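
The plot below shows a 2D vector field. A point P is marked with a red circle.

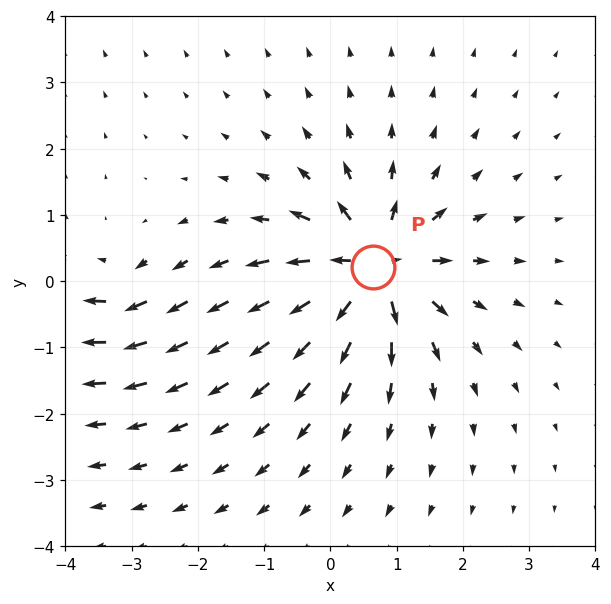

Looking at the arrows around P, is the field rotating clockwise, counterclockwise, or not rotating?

Near P at (0.6, 0.2) the arrows show no circulation. The curl there is ≈0.

not rotating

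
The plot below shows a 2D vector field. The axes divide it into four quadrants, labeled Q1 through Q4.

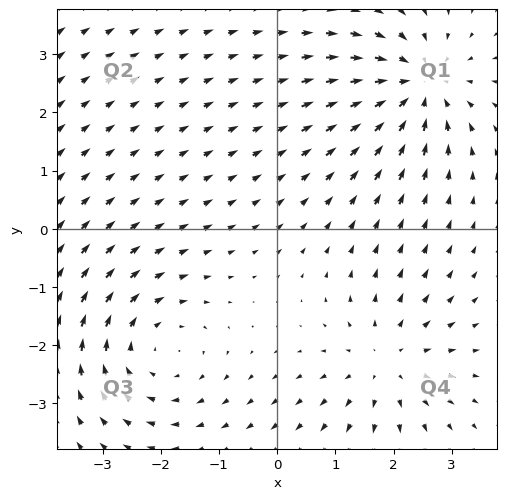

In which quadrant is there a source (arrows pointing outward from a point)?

The source sits at approximately (1.9, -2.3), which lies in quadrant Q4. The divergence there is about +4, positive as expected for a source.

Q4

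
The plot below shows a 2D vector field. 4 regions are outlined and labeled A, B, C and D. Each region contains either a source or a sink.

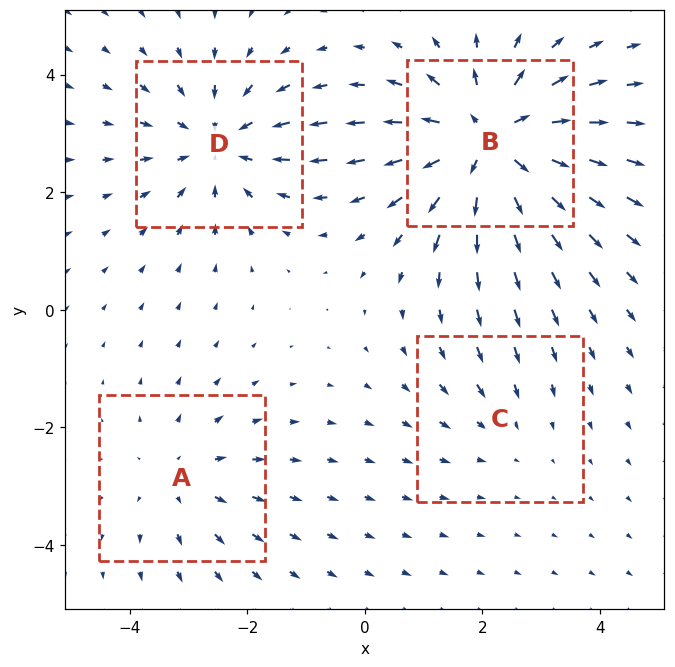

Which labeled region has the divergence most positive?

B

Divergence at each region's feature centre — A: about +3, B: about +6, C: about -2, D: about -4. Region B is most positive.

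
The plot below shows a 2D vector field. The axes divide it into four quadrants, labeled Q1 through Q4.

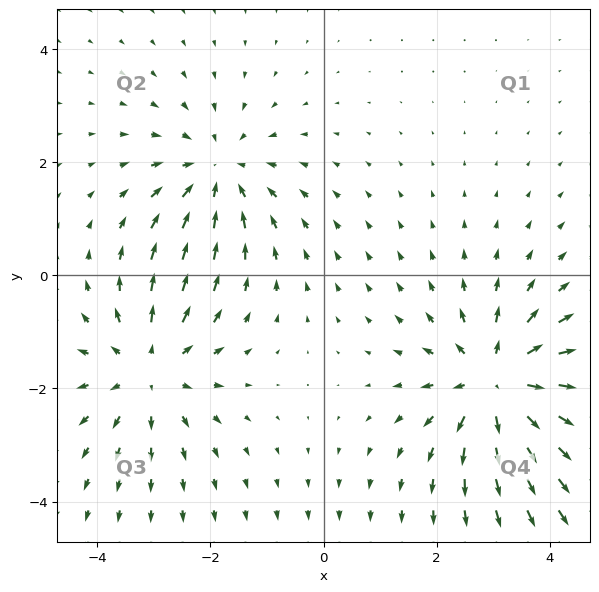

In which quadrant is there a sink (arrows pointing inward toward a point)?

Q2

The sink sits at approximately (-1.9, 1.8), which lies in quadrant Q2. The divergence there is about -4, negative as expected for a sink.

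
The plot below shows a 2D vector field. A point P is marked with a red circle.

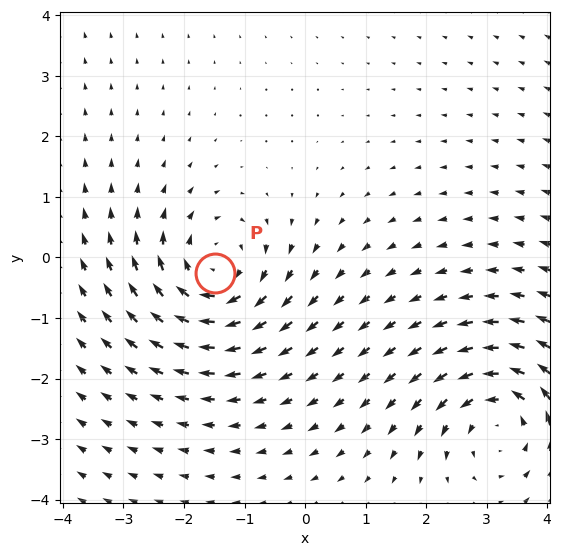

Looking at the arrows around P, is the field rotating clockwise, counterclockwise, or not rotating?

Near P at (-1.5, -0.3) the arrows circulate clockwise. The curl (z-component) there is about -5; negative curl means clockwise rotation.

clockwise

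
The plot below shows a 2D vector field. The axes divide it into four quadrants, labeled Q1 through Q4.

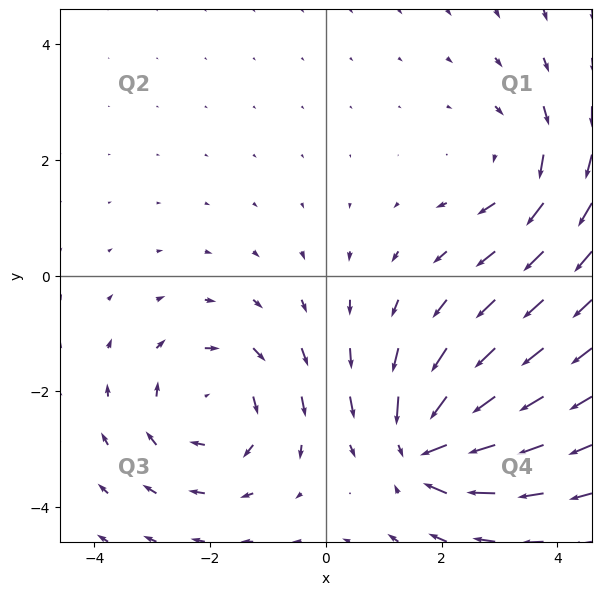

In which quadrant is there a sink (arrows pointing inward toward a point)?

Q4

The sink sits at approximately (1.7, -3.0), which lies in quadrant Q4. The divergence there is about -7, negative as expected for a sink.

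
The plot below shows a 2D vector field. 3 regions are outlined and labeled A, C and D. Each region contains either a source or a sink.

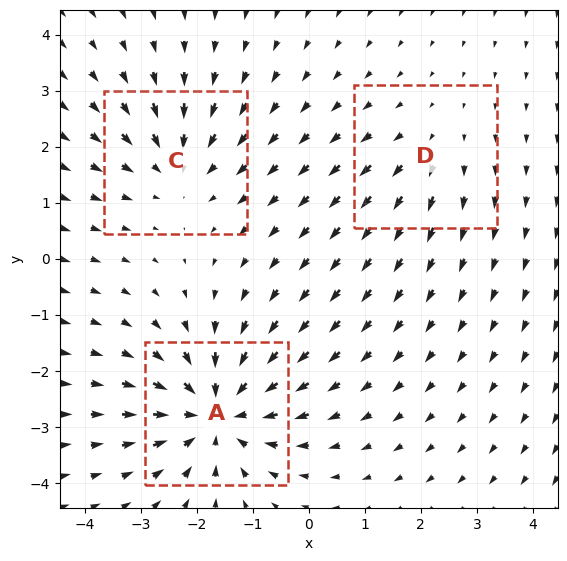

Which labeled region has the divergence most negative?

A

Divergence at each region's feature centre — A: about -5, C: about -3, D: about +2. Region A is most negative.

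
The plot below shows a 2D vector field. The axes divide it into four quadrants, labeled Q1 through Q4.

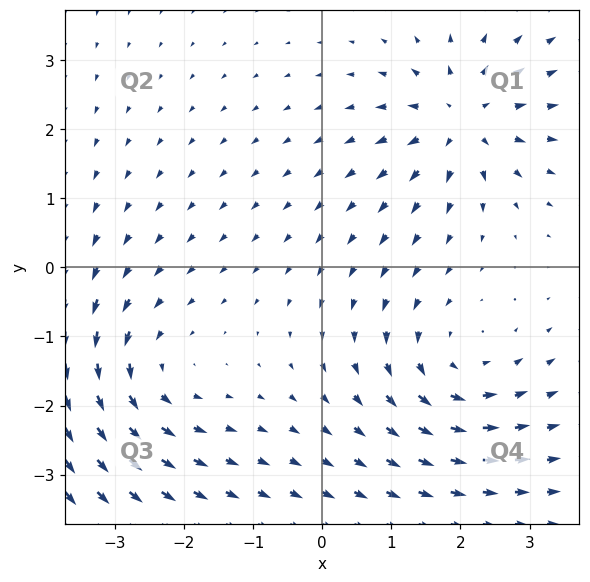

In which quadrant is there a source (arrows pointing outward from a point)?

Q1

The source sits at approximately (2.0, 2.1), which lies in quadrant Q1. The divergence there is about +5, positive as expected for a source.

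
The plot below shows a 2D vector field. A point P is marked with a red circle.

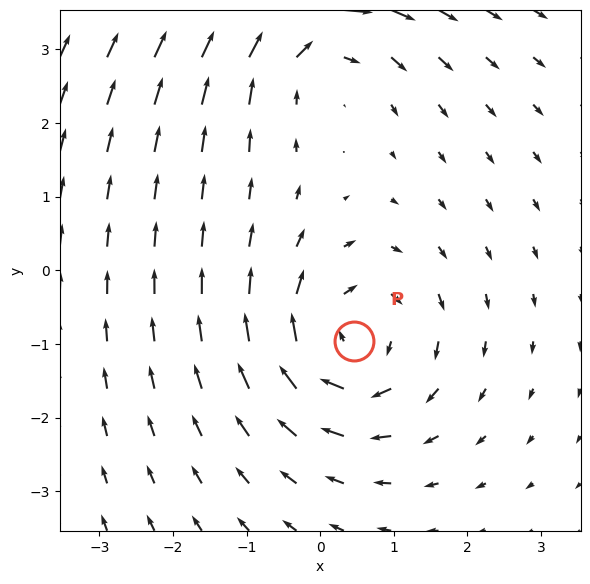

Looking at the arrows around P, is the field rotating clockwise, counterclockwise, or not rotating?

Near P at (0.5, -1.0) the arrows circulate clockwise. The curl (z-component) there is about -5; negative curl means clockwise rotation.

clockwise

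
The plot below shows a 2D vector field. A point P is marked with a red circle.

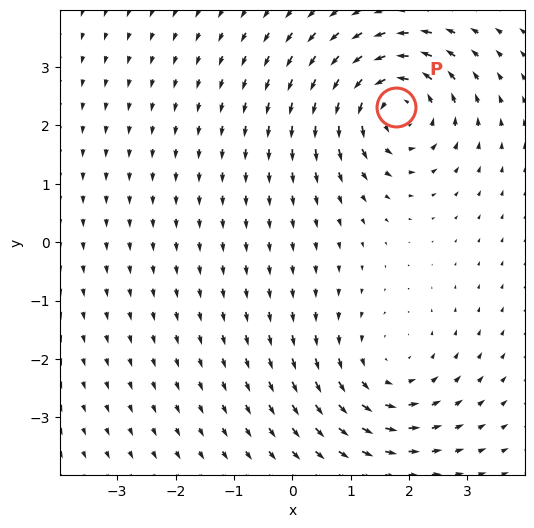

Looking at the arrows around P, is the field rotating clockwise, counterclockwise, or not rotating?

counterclockwise

Near P at (1.8, 2.3) the arrows circulate counterclockwise. The curl (z-component) there is about +6; positive curl means counterclockwise rotation.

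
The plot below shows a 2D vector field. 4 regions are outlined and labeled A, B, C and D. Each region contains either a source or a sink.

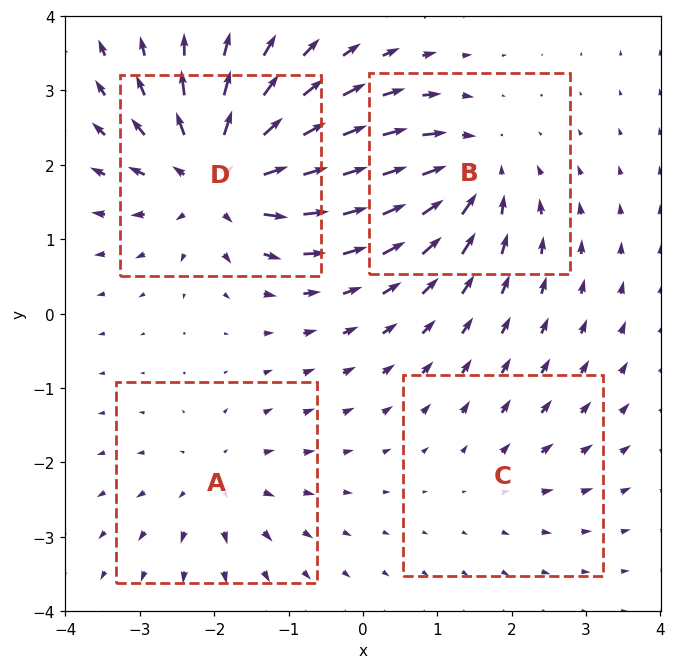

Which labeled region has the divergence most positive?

D

Divergence at each region's feature centre — A: about +4, B: about -6, C: about +2, D: about +8. Region D is most positive.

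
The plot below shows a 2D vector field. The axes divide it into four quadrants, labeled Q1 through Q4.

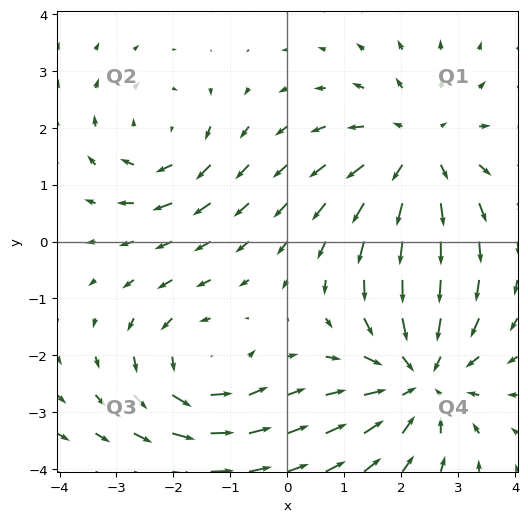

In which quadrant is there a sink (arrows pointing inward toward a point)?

The sink sits at approximately (2.3, -2.4), which lies in quadrant Q4. The divergence there is about -4, negative as expected for a sink.

Q4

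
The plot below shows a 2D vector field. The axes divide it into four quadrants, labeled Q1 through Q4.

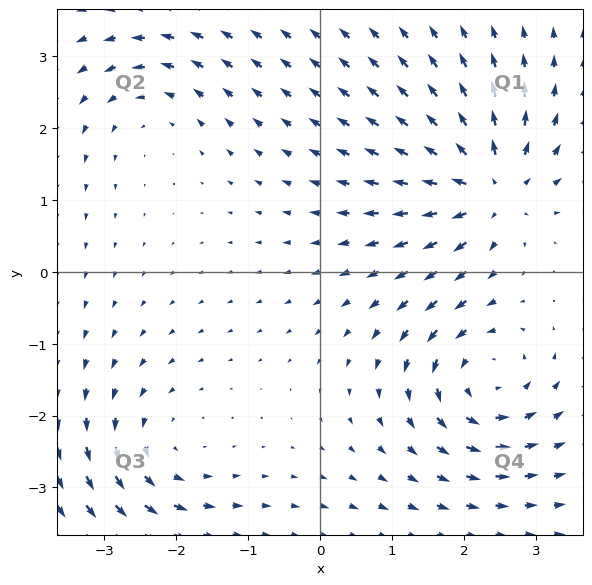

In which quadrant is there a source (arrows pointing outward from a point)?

Q1

The source sits at approximately (2.4, 1.2), which lies in quadrant Q1. The divergence there is about +5, positive as expected for a source.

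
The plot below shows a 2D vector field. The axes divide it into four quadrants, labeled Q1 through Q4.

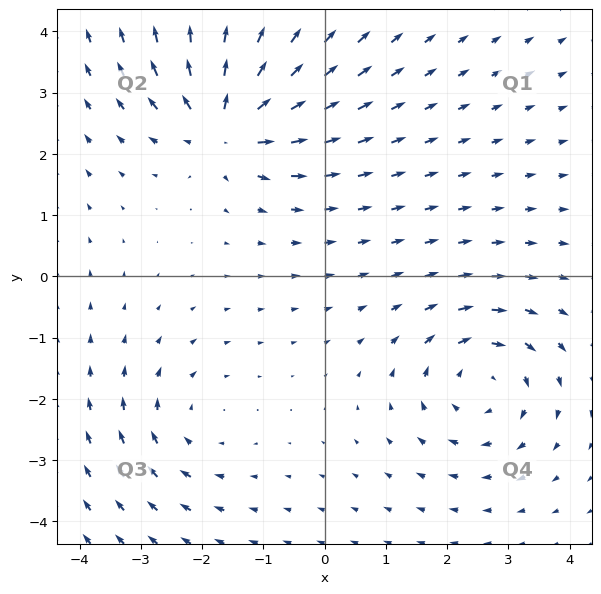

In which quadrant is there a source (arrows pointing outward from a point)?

The source sits at approximately (-1.6, 2.5), which lies in quadrant Q2. The divergence there is about +6, positive as expected for a source.

Q2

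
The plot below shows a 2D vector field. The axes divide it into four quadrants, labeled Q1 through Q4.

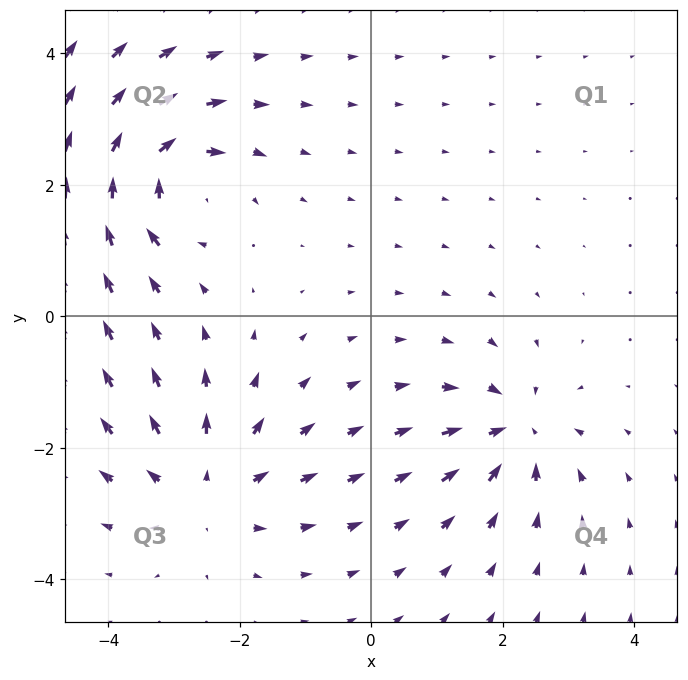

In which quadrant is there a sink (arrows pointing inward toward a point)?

Q4

The sink sits at approximately (2.2, -1.7), which lies in quadrant Q4. The divergence there is about -5, negative as expected for a sink.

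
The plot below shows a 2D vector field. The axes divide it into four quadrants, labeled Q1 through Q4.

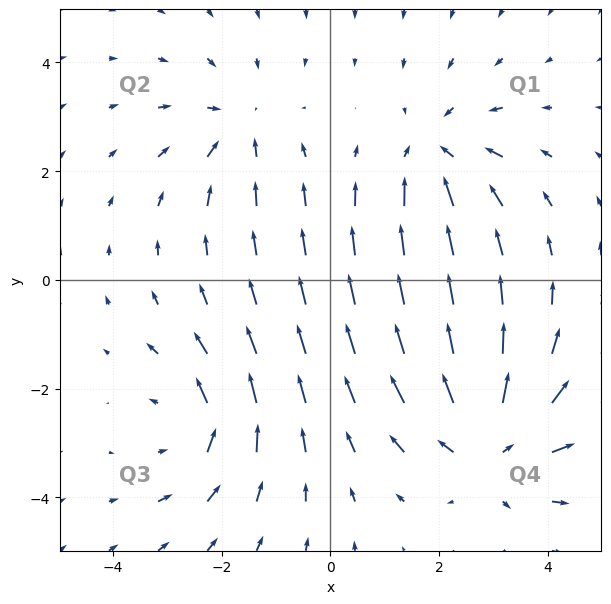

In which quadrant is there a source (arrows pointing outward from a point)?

The source sits at approximately (2.9, -3.0), which lies in quadrant Q4. The divergence there is about +4, positive as expected for a source.

Q4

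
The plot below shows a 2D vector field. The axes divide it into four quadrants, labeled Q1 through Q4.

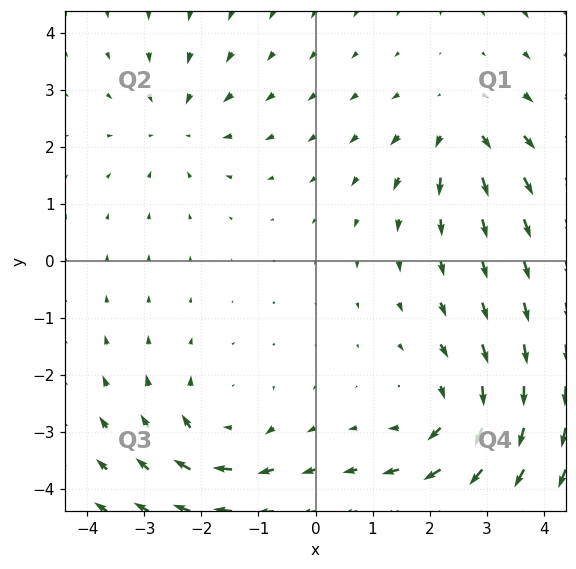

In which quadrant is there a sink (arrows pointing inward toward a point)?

Q2

The sink sits at approximately (-2.4, 2.4), which lies in quadrant Q2. The divergence there is about -3, negative as expected for a sink.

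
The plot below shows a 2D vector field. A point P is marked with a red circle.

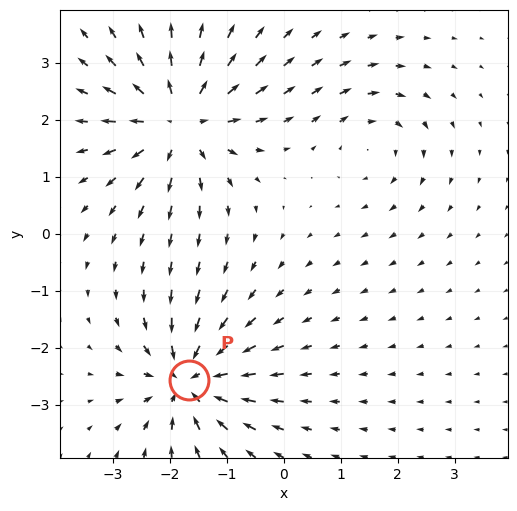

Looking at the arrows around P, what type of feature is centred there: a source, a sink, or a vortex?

At P (-1.7, -2.6) the arrows converge inward. Divergence about -6, curl ≈0 — negative divergence with near-zero curl is a sink.

sink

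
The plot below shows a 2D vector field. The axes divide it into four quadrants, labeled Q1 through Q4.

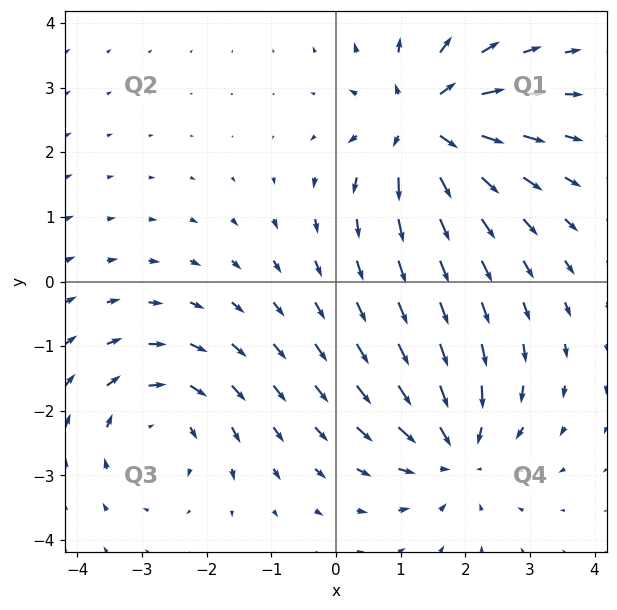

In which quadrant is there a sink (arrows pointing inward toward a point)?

Q4

The sink sits at approximately (1.8, -2.6), which lies in quadrant Q4. The divergence there is about -3, negative as expected for a sink.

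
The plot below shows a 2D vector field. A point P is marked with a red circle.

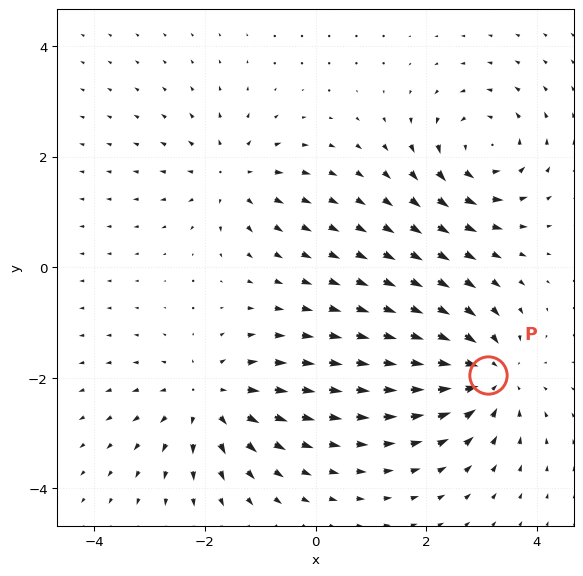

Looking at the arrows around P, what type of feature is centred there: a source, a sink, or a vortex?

At P (3.1, -2.0) the arrows converge inward. Divergence about -5, curl ≈0 — negative divergence with near-zero curl is a sink.

sink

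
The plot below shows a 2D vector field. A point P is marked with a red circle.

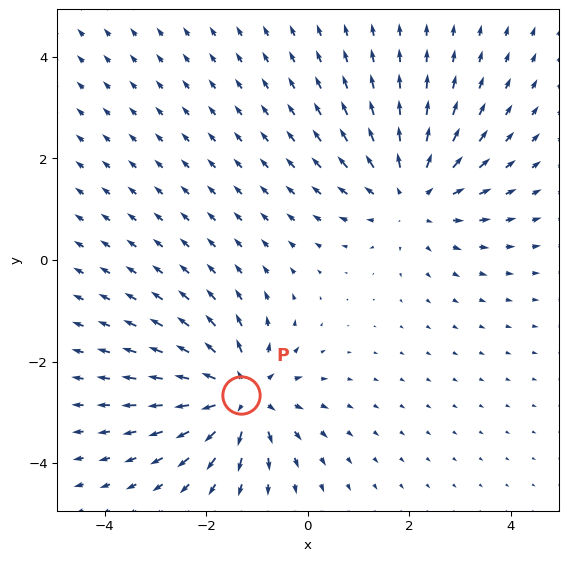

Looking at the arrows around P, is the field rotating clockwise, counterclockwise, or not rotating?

not rotating

Near P at (-1.3, -2.7) the arrows show no circulation. The curl there is ≈0.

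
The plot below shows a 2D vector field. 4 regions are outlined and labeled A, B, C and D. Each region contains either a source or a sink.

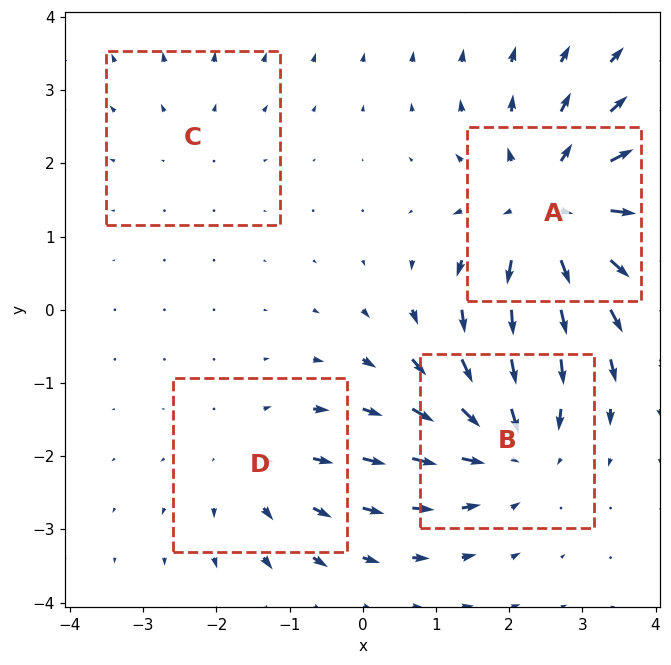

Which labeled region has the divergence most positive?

A

Divergence at each region's feature centre — A: about +6, B: about -5, C: about +2, D: about +3. Region A is most positive.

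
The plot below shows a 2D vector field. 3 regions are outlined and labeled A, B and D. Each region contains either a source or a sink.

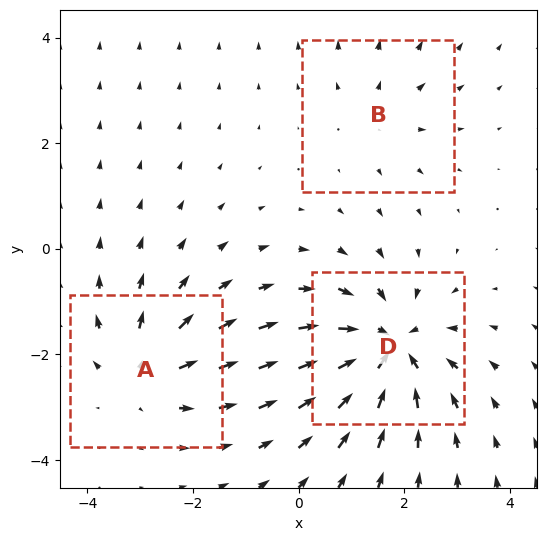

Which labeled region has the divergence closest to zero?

Divergence at each region's feature centre — A: about +3, B: about +2, D: about -5. Region B is closest to zero.

B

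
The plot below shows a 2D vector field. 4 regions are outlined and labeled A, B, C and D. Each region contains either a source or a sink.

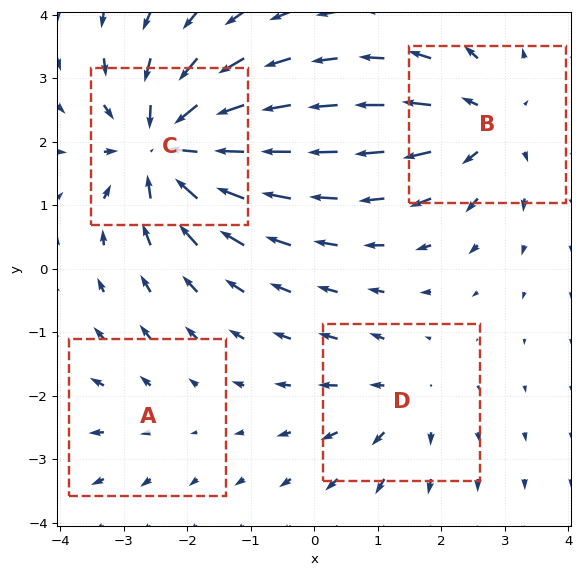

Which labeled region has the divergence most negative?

C

Divergence at each region's feature centre — A: about +2, B: about +5, C: about -8, D: about +3. Region C is most negative.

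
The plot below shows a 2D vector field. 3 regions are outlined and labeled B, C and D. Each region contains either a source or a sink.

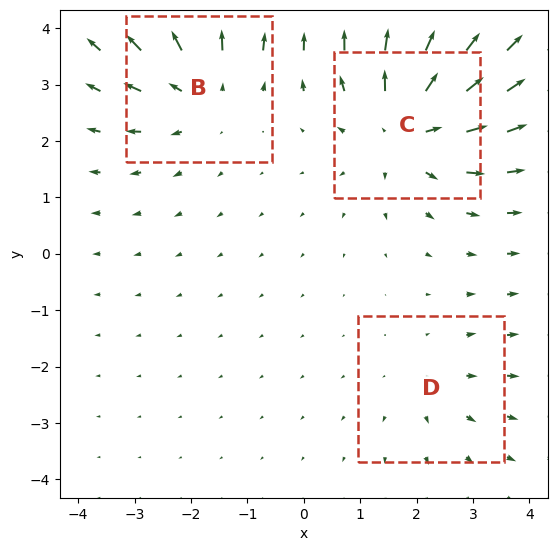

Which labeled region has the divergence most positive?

C

Divergence at each region's feature centre — B: about +3, C: about +4, D: about +2. Region C is most positive.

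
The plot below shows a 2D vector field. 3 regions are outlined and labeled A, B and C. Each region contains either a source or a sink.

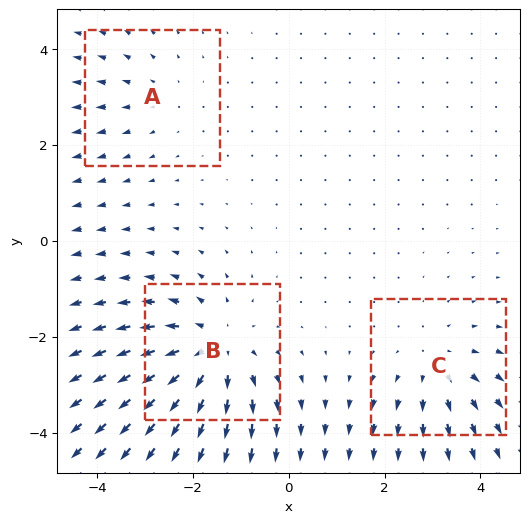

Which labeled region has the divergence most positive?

B

Divergence at each region's feature centre — A: about +2, B: about +5, C: about +3. Region B is most positive.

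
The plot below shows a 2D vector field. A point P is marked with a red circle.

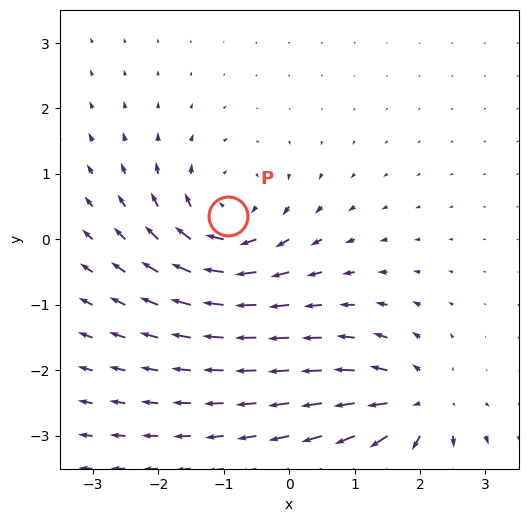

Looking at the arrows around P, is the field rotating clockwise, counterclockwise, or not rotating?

Near P at (-0.9, 0.4) the arrows circulate clockwise. The curl (z-component) there is about -4; negative curl means clockwise rotation.

clockwise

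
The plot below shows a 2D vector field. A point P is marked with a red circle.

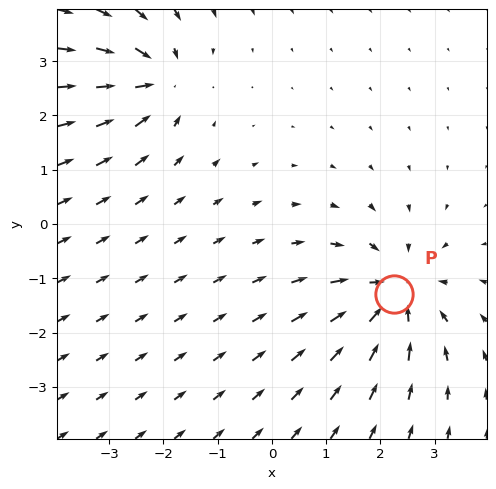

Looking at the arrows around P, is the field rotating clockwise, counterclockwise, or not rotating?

Near P at (2.3, -1.3) the arrows show no circulation. The curl there is ≈0.

not rotating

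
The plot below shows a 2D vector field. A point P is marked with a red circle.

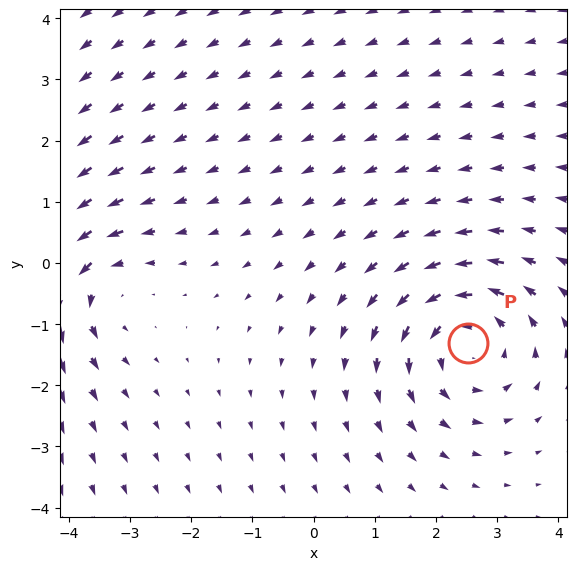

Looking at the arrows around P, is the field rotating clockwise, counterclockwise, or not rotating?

Near P at (2.5, -1.3) the arrows circulate counterclockwise. The curl (z-component) there is about +5; positive curl means counterclockwise rotation.

counterclockwise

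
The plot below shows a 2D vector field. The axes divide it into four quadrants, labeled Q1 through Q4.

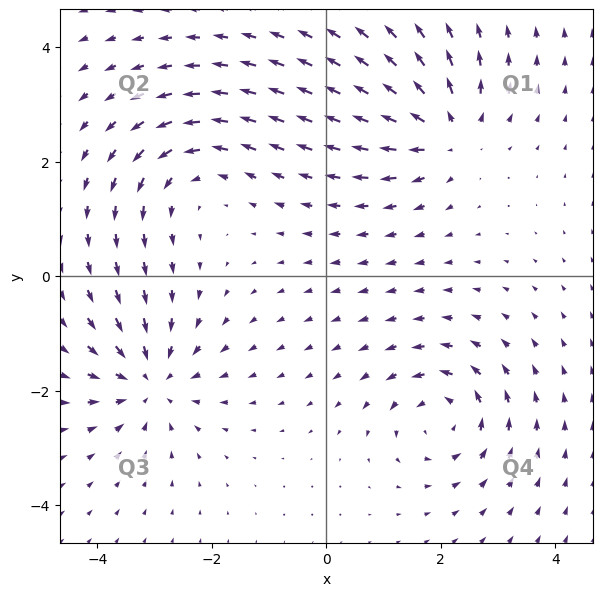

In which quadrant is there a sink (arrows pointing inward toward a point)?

Q3

The sink sits at approximately (-3.1, -1.8), which lies in quadrant Q3. The divergence there is about -4, negative as expected for a sink.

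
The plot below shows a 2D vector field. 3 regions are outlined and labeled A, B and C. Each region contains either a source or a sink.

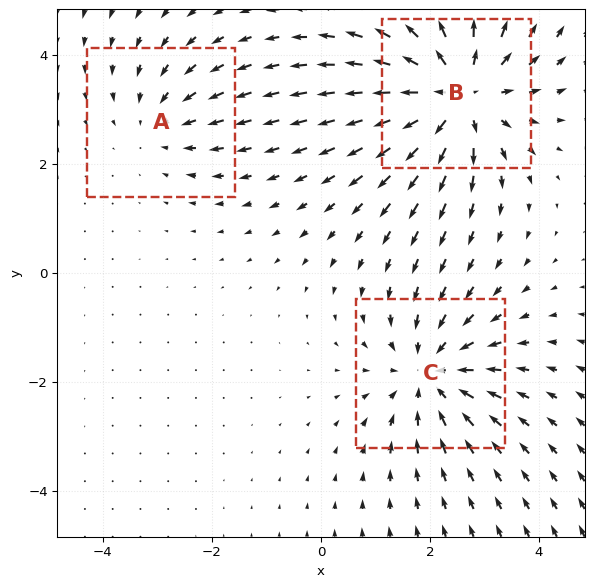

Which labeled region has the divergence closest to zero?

A

Divergence at each region's feature centre — A: about -2, B: about +4, C: about -3. Region A is closest to zero.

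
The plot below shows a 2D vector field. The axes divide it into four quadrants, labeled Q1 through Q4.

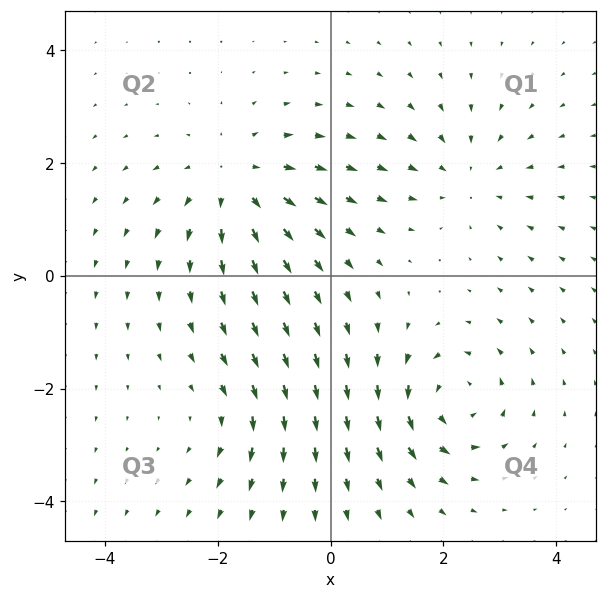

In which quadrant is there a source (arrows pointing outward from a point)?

The source sits at approximately (-1.7, 1.7), which lies in quadrant Q2. The divergence there is about +4, positive as expected for a source.

Q2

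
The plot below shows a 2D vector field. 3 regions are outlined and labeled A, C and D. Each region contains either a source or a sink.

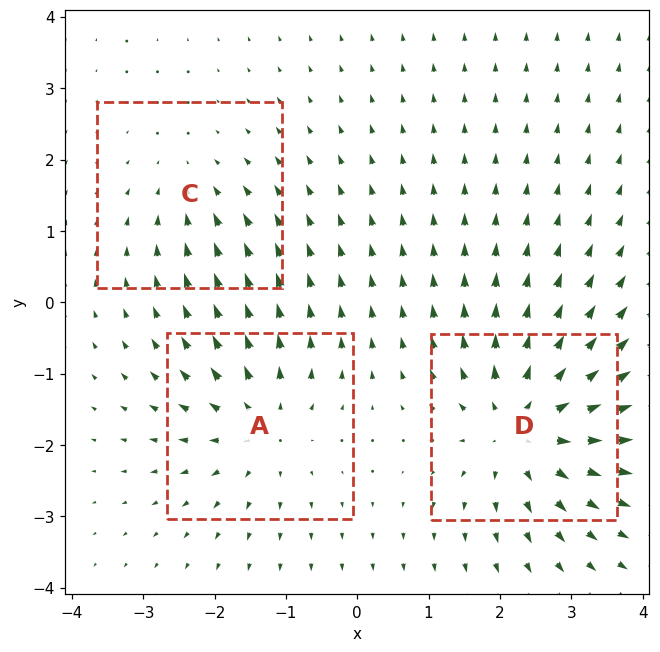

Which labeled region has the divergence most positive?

Divergence at each region's feature centre — A: about +4, C: about -2, D: about +5. Region D is most positive.

D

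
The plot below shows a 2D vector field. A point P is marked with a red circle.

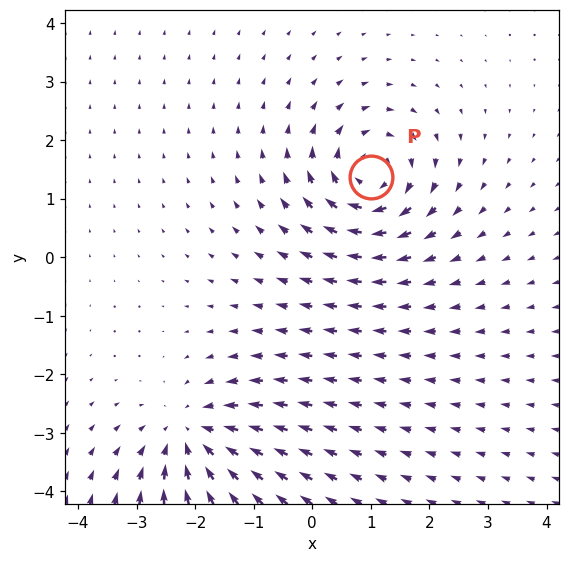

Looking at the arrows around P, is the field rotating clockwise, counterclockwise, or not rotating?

Near P at (1.0, 1.4) the arrows circulate clockwise. The curl (z-component) there is about -6; negative curl means clockwise rotation.

clockwise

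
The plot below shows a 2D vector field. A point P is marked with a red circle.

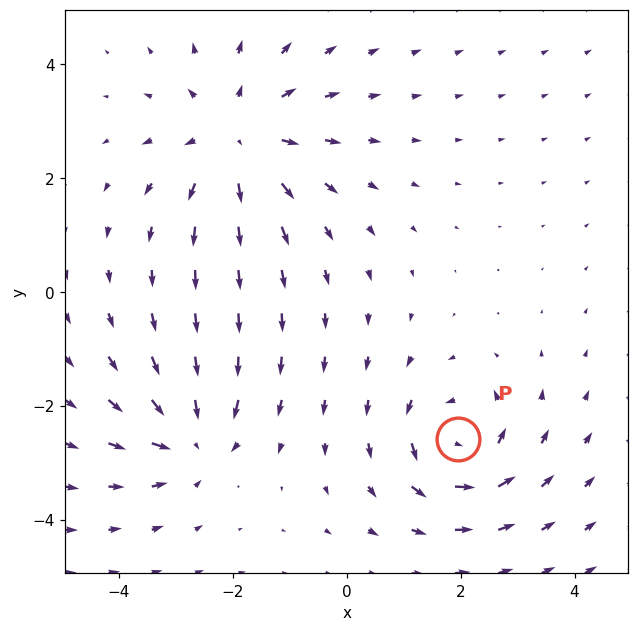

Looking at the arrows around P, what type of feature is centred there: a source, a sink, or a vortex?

vortex

At P (1.9, -2.6) the arrows circulate counterclockwise. Divergence ≈0, curl about +5 — near-zero divergence with nonzero curl is a vortex.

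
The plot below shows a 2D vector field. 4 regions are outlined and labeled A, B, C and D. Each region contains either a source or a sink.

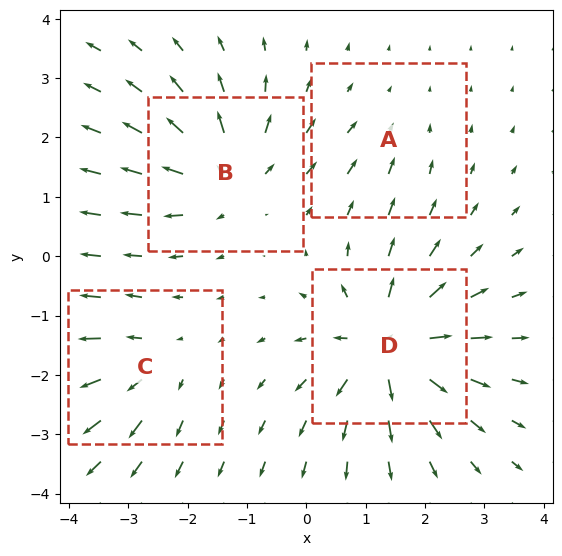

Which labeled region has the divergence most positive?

Divergence at each region's feature centre — A: about -2, B: about +6, C: about +4, D: about +9. Region D is most positive.

D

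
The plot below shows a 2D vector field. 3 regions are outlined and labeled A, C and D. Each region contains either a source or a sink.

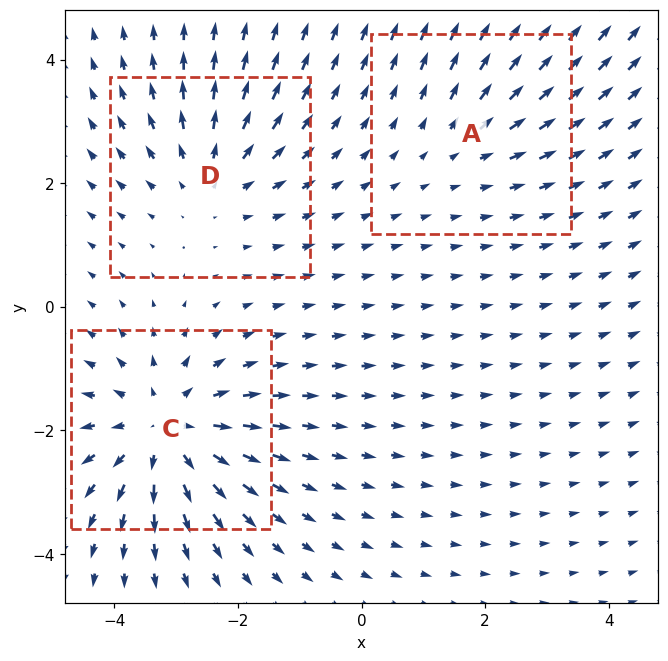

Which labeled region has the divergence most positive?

Divergence at each region's feature centre — A: about +2, C: about +4, D: about +3. Region C is most positive.

C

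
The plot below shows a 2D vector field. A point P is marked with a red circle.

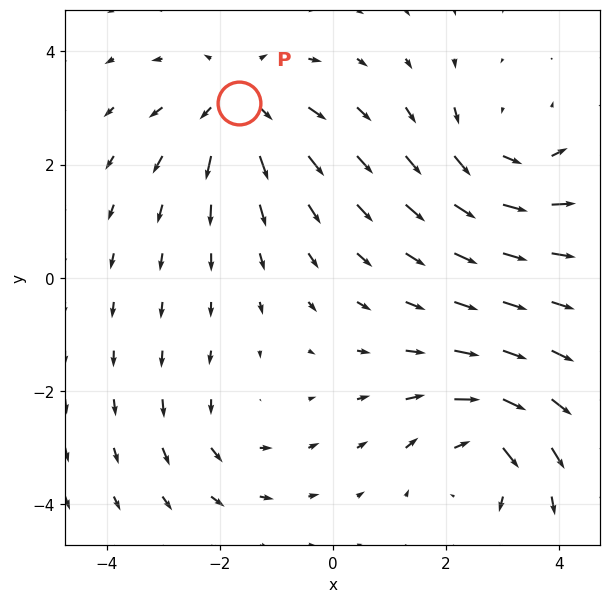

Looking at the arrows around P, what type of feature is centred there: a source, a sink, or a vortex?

At P (-1.7, 3.1) the arrows spread outward. Divergence about +5, curl ≈0 — positive divergence with near-zero curl is a source.

source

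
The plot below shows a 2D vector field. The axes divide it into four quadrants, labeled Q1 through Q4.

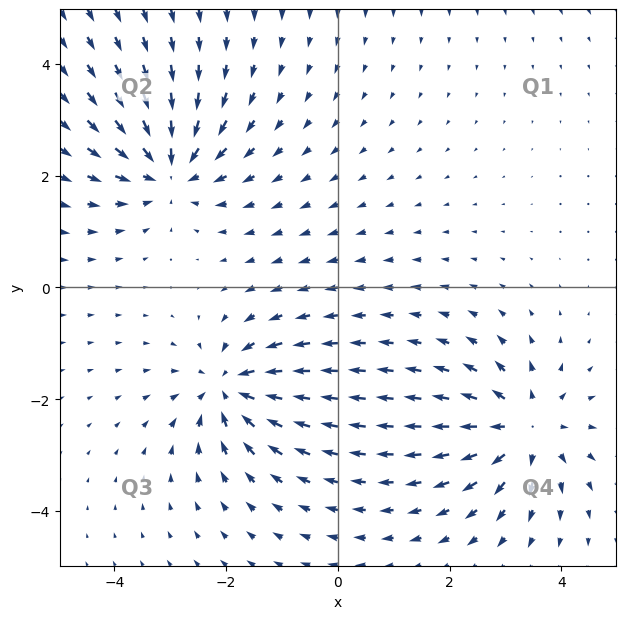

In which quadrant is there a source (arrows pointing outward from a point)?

Q4

The source sits at approximately (3.3, -2.5), which lies in quadrant Q4. The divergence there is about +6, positive as expected for a source.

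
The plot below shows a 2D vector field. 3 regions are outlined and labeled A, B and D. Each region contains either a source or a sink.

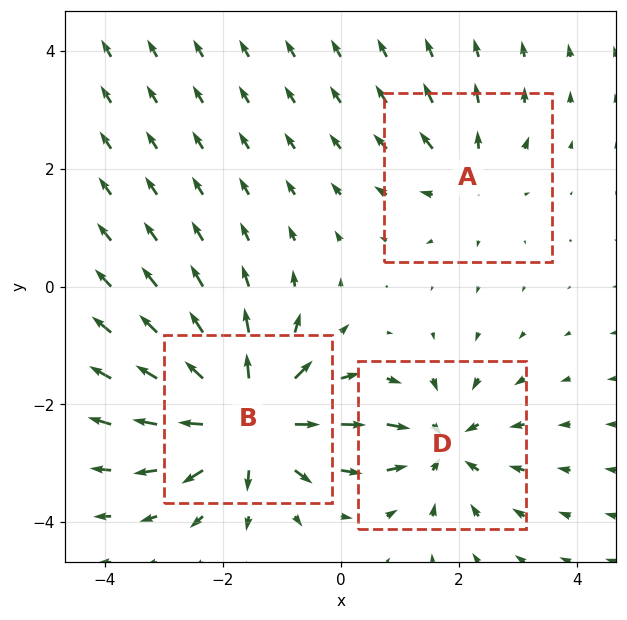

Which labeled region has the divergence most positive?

B

Divergence at each region's feature centre — A: about +3, B: about +6, D: about -4. Region B is most positive.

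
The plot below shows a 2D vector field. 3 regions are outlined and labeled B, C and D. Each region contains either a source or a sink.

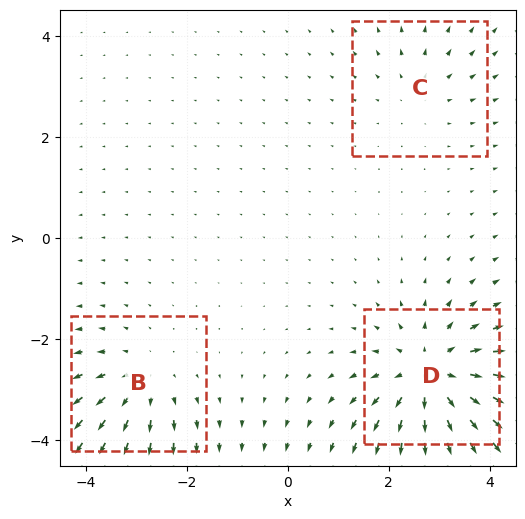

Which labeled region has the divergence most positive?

Divergence at each region's feature centre — B: about +3, C: about +2, D: about +5. Region D is most positive.

D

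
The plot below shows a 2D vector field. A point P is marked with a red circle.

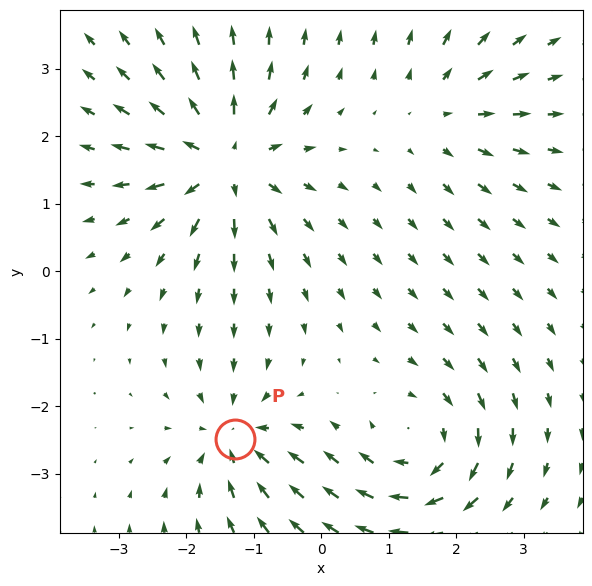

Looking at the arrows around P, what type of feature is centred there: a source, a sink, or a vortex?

sink

At P (-1.3, -2.5) the arrows converge inward. Divergence about -5, curl ≈0 — negative divergence with near-zero curl is a sink.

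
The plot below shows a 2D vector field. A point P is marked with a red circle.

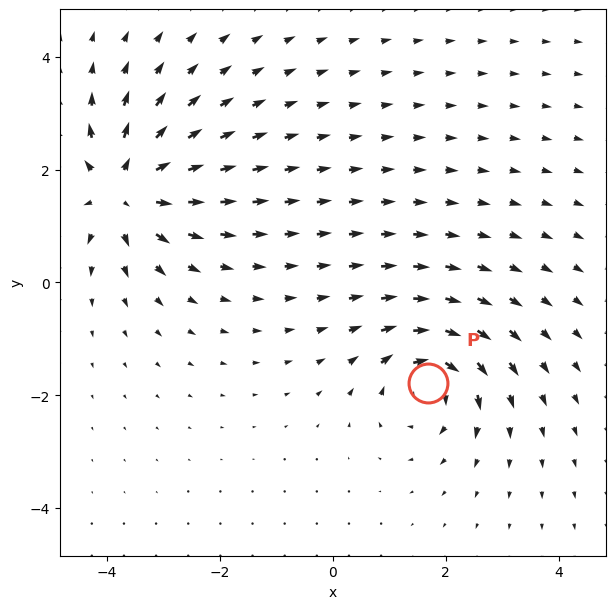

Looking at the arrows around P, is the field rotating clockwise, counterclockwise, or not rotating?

Near P at (1.7, -1.8) the arrows circulate clockwise. The curl (z-component) there is about -5; negative curl means clockwise rotation.

clockwise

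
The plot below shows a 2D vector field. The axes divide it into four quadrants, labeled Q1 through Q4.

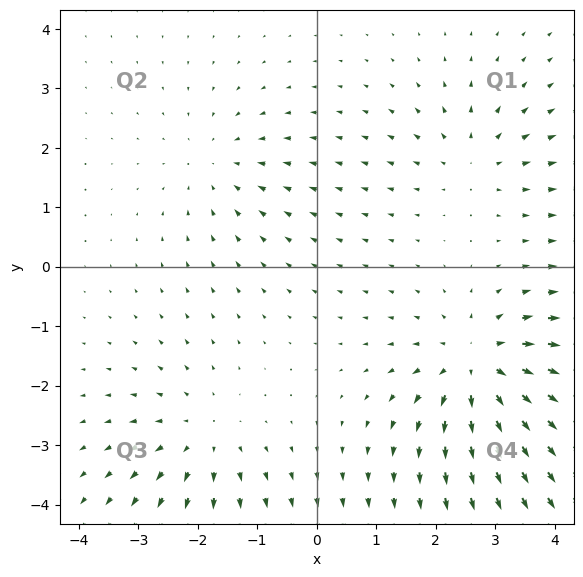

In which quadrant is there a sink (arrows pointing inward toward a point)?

The sink sits at approximately (-1.7, 1.7), which lies in quadrant Q2. The divergence there is about -3, negative as expected for a sink.

Q2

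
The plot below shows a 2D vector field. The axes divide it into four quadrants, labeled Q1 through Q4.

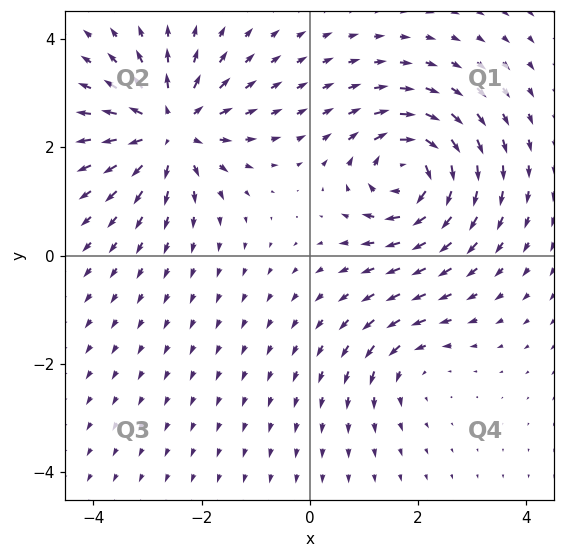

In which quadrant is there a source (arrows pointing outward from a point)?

Q2

The source sits at approximately (-2.6, 2.3), which lies in quadrant Q2. The divergence there is about +6, positive as expected for a source.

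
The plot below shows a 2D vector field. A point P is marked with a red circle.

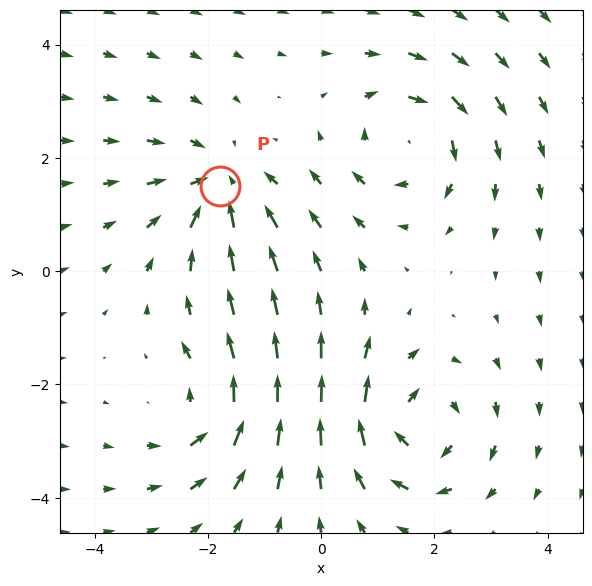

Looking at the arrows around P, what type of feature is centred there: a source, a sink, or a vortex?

At P (-1.8, 1.5) the arrows converge inward. Divergence about -4, curl ≈0 — negative divergence with near-zero curl is a sink.

sink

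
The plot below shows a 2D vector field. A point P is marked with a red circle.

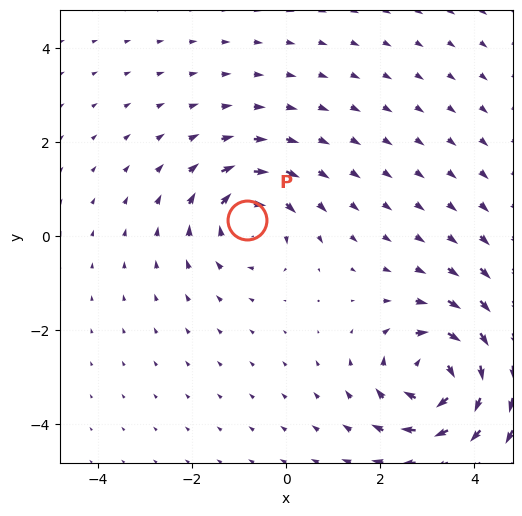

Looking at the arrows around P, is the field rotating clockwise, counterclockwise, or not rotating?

clockwise

Near P at (-0.8, 0.4) the arrows circulate clockwise. The curl (z-component) there is about -4; negative curl means clockwise rotation.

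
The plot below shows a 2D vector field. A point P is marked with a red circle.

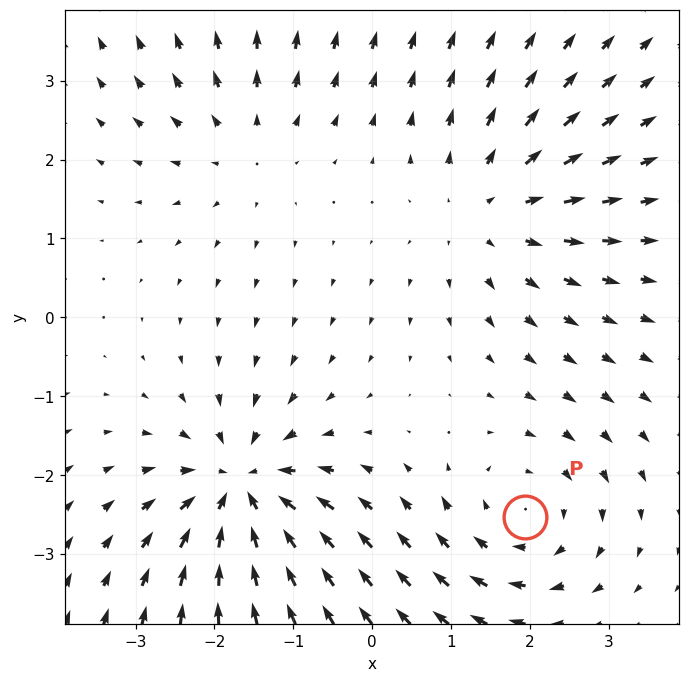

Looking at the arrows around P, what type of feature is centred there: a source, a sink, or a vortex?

vortex

At P (1.9, -2.5) the arrows circulate clockwise. Divergence ≈0, curl about -4 — near-zero divergence with nonzero curl is a vortex.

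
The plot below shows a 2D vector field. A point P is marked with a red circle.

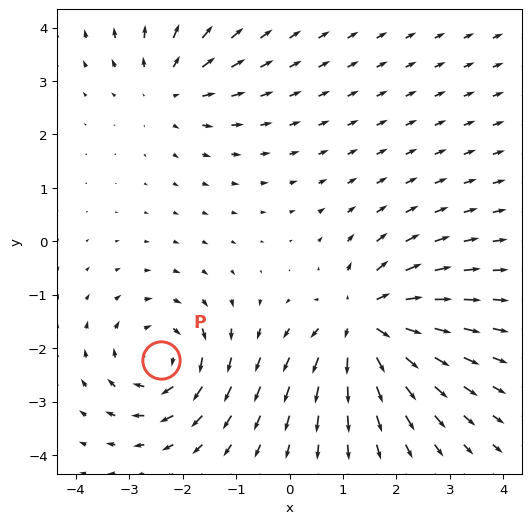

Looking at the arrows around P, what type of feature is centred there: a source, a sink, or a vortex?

vortex

At P (-2.4, -2.2) the arrows circulate clockwise. Divergence ≈0, curl about -5 — near-zero divergence with nonzero curl is a vortex.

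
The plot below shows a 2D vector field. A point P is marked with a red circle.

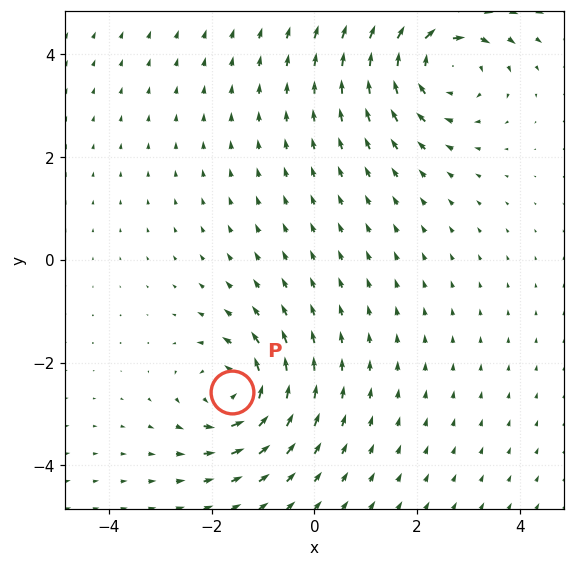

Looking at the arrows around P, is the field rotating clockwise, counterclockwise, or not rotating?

counterclockwise

Near P at (-1.6, -2.6) the arrows circulate counterclockwise. The curl (z-component) there is about +4; positive curl means counterclockwise rotation.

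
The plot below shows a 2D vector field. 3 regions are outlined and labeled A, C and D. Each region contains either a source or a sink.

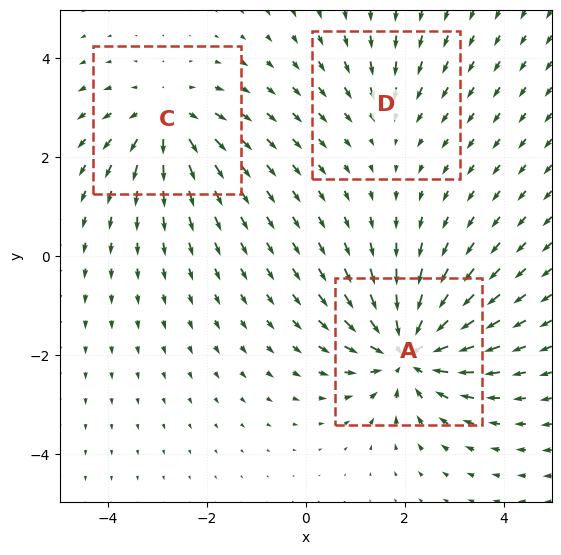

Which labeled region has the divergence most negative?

Divergence at each region's feature centre — A: about -6, C: about +4, D: about -2. Region A is most negative.

A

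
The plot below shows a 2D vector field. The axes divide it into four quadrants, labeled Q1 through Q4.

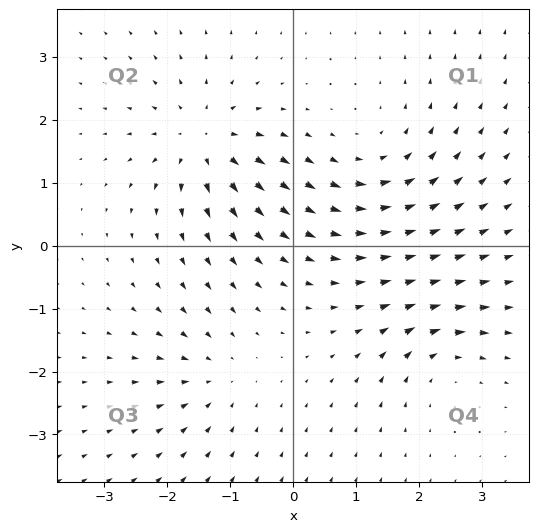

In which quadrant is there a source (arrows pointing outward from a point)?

Q2

The source sits at approximately (-1.4, 1.7), which lies in quadrant Q2. The divergence there is about +5, positive as expected for a source.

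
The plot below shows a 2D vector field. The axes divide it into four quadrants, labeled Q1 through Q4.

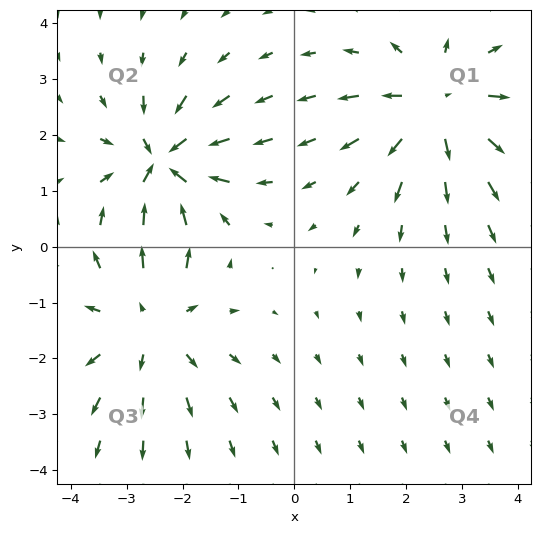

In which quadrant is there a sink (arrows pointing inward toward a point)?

Q2

The sink sits at approximately (-2.4, 1.5), which lies in quadrant Q2. The divergence there is about -6, negative as expected for a sink.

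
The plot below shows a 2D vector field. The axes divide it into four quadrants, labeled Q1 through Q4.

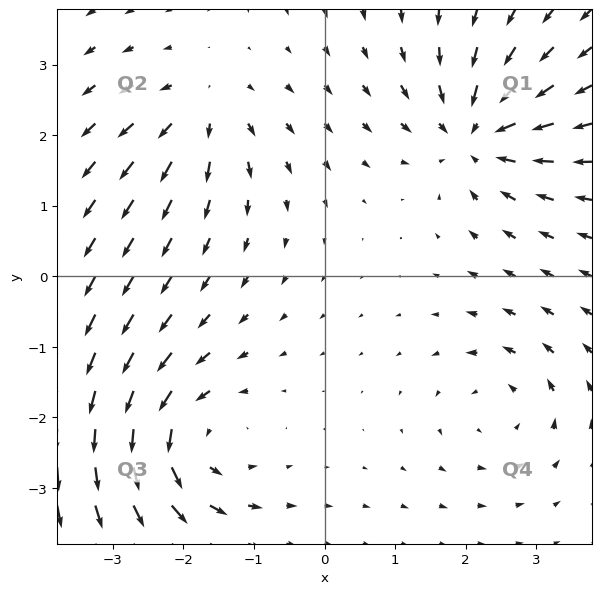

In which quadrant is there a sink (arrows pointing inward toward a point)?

The sink sits at approximately (2.2, 2.0), which lies in quadrant Q1. The divergence there is about -5, negative as expected for a sink.

Q1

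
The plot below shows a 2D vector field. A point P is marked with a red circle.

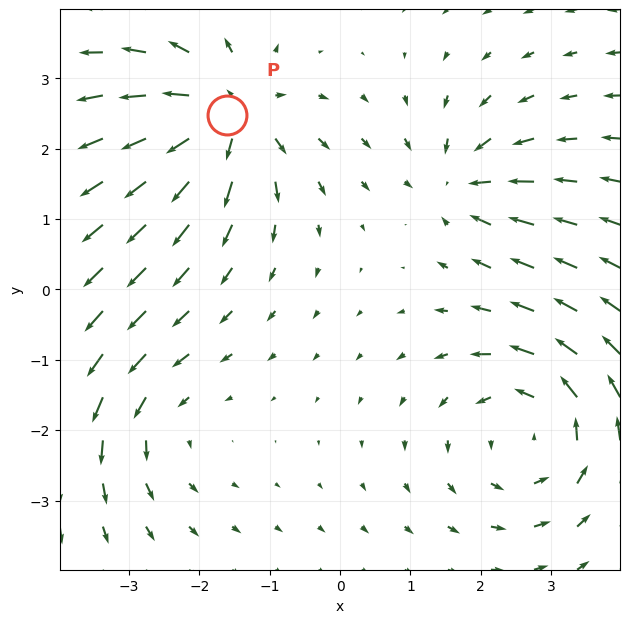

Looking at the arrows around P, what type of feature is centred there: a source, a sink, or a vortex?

source

At P (-1.6, 2.5) the arrows spread outward. Divergence about +6, curl ≈0 — positive divergence with near-zero curl is a source.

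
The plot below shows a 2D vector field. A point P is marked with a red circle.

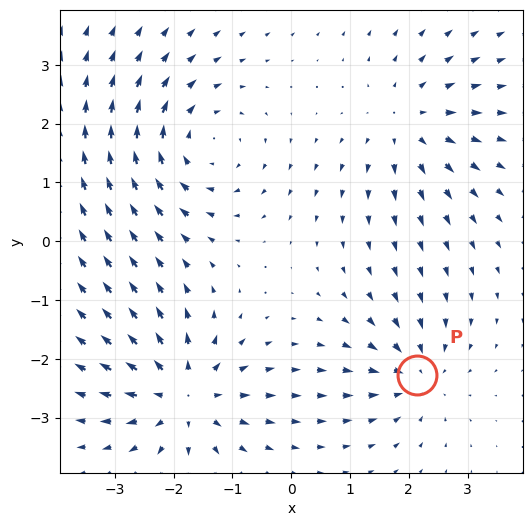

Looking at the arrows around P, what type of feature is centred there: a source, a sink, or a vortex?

sink

At P (2.1, -2.3) the arrows converge inward. Divergence about -4, curl ≈0 — negative divergence with near-zero curl is a sink.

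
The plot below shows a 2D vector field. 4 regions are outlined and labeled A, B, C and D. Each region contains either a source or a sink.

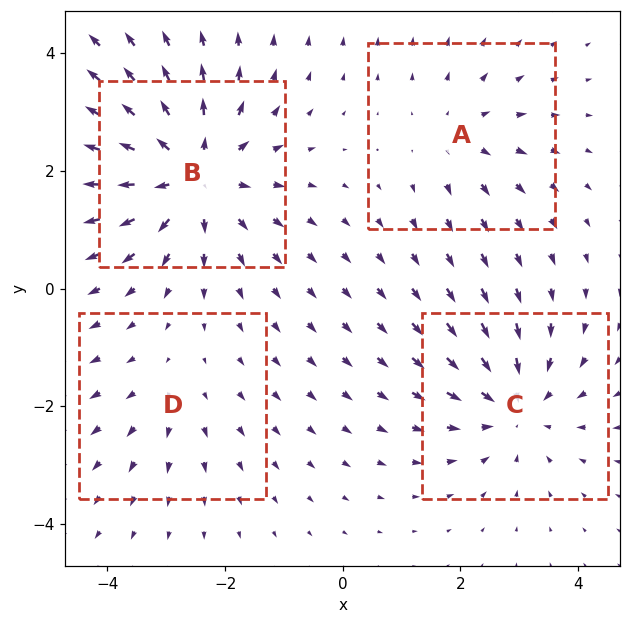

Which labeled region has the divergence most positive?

Divergence at each region's feature centre — A: about +3, B: about +6, C: about -4, D: about +2. Region B is most positive.

B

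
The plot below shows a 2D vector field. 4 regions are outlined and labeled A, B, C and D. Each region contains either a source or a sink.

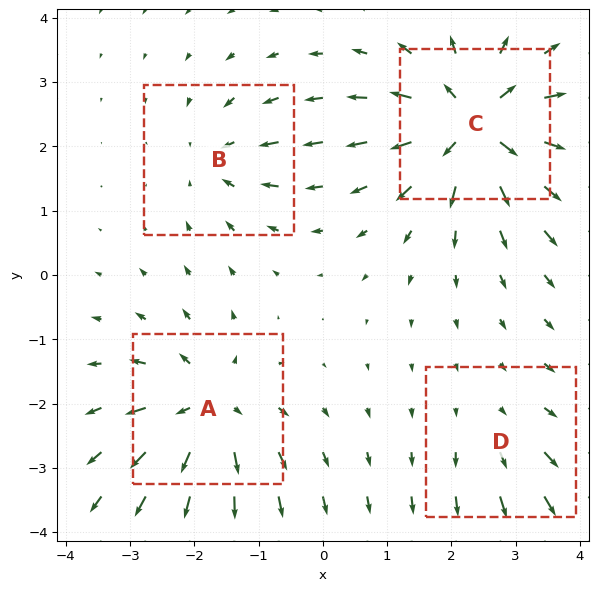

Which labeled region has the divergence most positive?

C

Divergence at each region's feature centre — A: about +6, B: about -4, C: about +9, D: about +3. Region C is most positive.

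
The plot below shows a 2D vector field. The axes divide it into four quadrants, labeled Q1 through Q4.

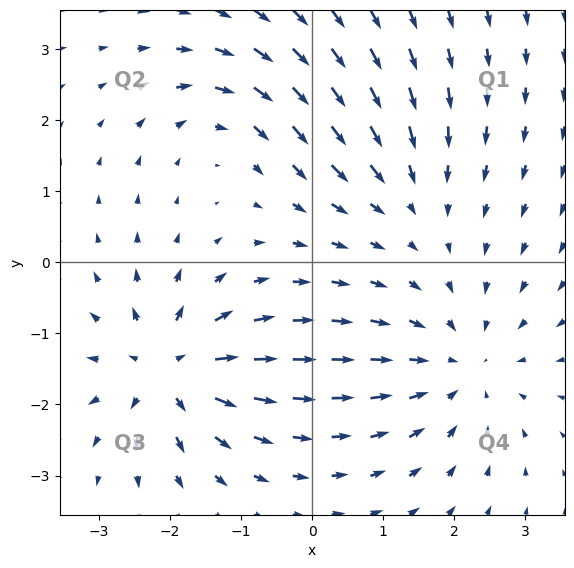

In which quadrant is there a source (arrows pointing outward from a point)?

Q3

The source sits at approximately (-2.0, -1.5), which lies in quadrant Q3. The divergence there is about +7, positive as expected for a source.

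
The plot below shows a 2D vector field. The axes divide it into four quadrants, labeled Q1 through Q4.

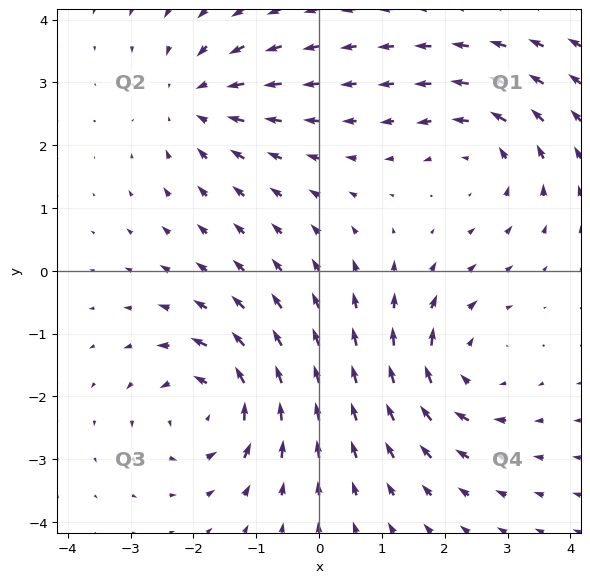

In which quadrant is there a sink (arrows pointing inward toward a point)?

The sink sits at approximately (-1.9, 2.7), which lies in quadrant Q2. The divergence there is about -3, negative as expected for a sink.

Q2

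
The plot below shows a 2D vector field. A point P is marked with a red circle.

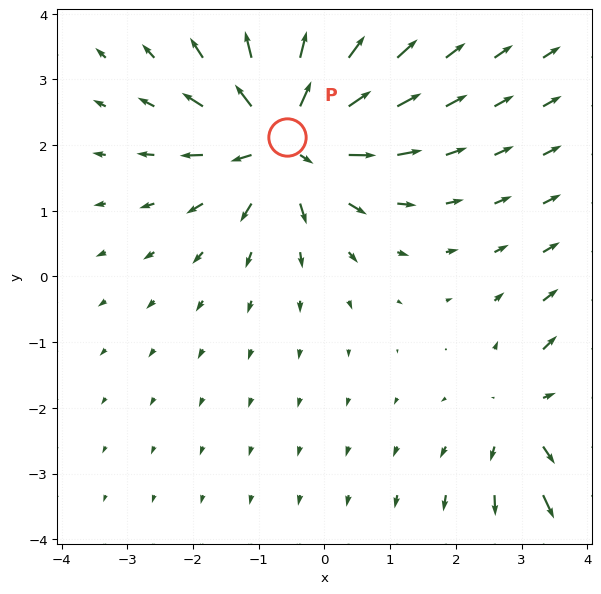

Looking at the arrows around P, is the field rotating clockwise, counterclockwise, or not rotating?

not rotating

Near P at (-0.6, 2.1) the arrows show no circulation. The curl there is ≈0.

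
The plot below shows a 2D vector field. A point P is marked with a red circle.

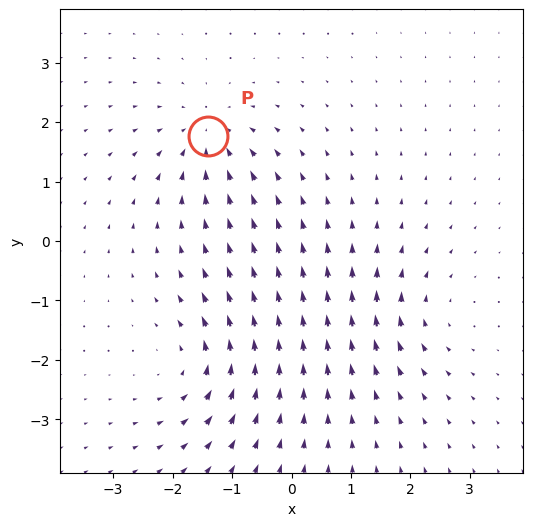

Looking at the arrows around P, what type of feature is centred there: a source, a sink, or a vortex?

sink

At P (-1.4, 1.8) the arrows converge inward. Divergence about -5, curl ≈0 — negative divergence with near-zero curl is a sink.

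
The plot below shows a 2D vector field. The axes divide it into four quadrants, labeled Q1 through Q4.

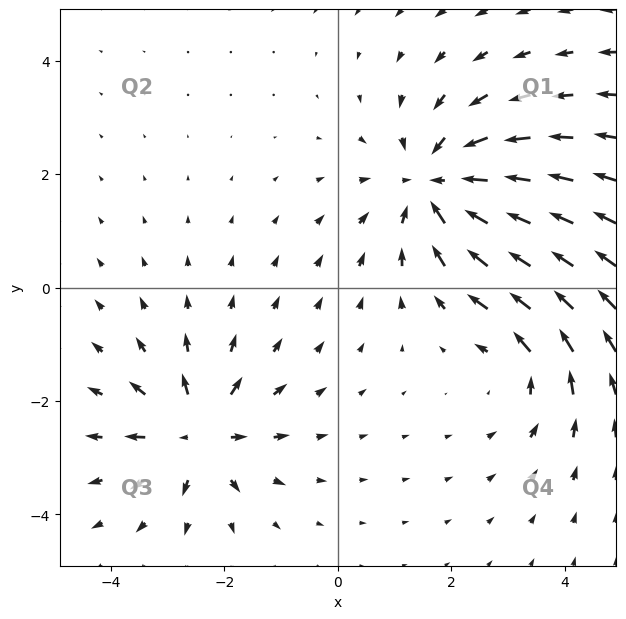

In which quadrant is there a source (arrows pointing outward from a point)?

Q3

The source sits at approximately (-2.5, -2.6), which lies in quadrant Q3. The divergence there is about +5, positive as expected for a source.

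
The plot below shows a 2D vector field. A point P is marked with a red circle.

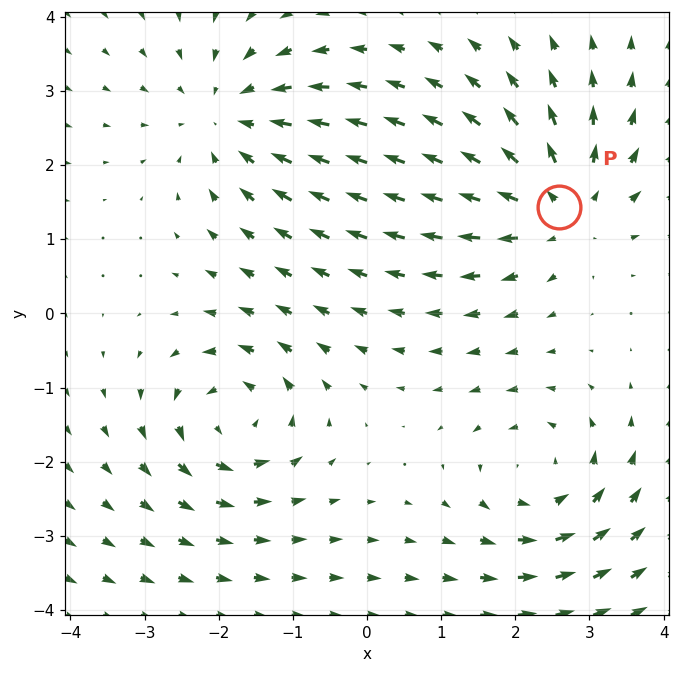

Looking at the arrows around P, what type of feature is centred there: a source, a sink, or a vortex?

source

At P (2.6, 1.4) the arrows spread outward. Divergence about +4, curl ≈0 — positive divergence with near-zero curl is a source.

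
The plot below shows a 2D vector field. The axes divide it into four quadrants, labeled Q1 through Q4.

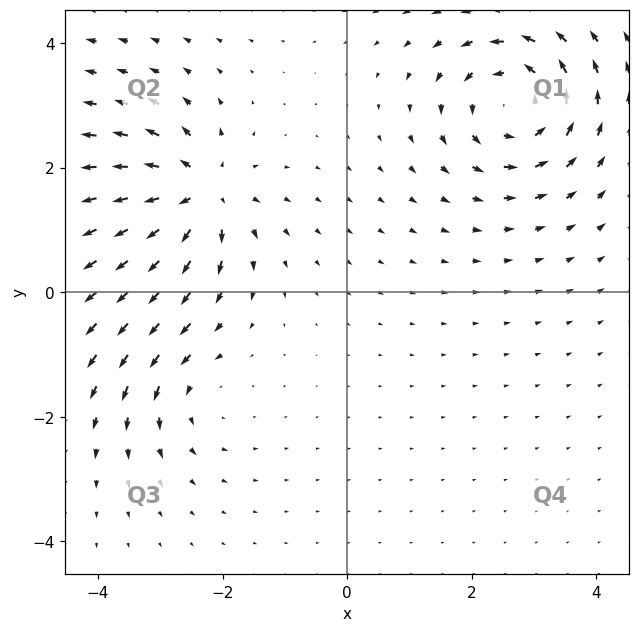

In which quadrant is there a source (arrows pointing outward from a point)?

The source sits at approximately (-2.4, 1.6), which lies in quadrant Q2. The divergence there is about +6, positive as expected for a source.

Q2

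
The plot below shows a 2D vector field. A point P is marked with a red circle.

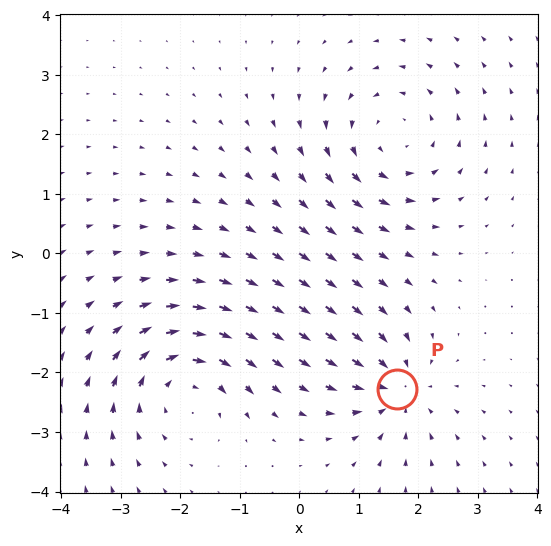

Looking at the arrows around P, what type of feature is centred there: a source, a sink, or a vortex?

sink

At P (1.6, -2.3) the arrows converge inward. Divergence about -5, curl ≈0 — negative divergence with near-zero curl is a sink.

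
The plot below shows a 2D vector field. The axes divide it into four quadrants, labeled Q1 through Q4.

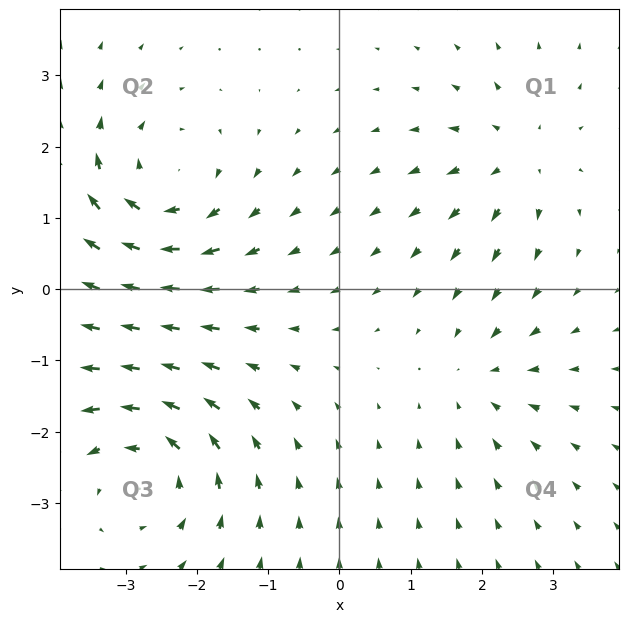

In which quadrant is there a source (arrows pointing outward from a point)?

Q1

The source sits at approximately (2.5, 1.8), which lies in quadrant Q1. The divergence there is about +3, positive as expected for a source.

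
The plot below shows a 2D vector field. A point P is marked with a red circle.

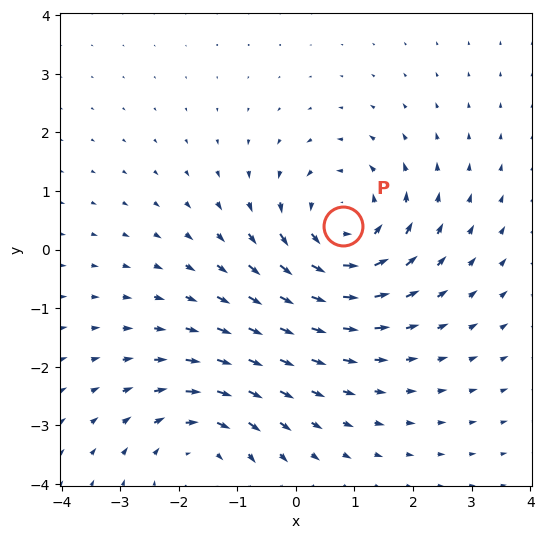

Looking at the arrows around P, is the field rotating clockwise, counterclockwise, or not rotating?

counterclockwise

Near P at (0.8, 0.4) the arrows circulate counterclockwise. The curl (z-component) there is about +4; positive curl means counterclockwise rotation.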